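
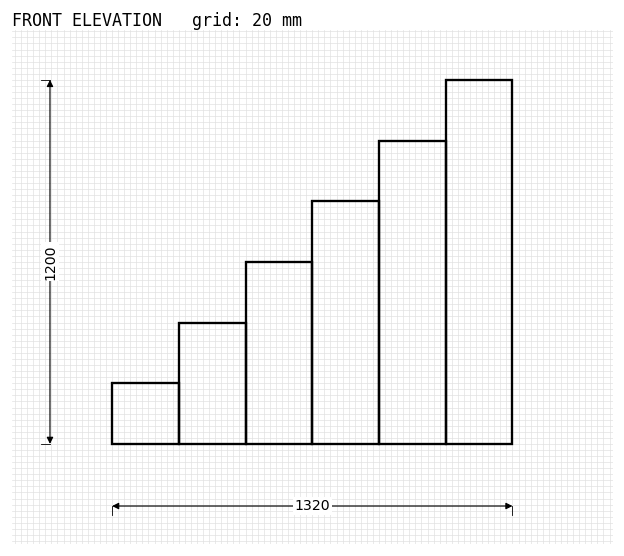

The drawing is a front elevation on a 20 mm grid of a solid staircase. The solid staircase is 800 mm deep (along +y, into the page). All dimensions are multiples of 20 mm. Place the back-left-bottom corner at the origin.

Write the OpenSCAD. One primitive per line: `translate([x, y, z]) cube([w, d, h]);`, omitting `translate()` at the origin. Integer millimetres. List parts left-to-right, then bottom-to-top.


cube([220, 800, 200]);
translate([220, 0, 0]) cube([220, 800, 400]);
translate([440, 0, 0]) cube([220, 800, 600]);
translate([660, 0, 0]) cube([220, 800, 800]);
translate([880, 0, 0]) cube([220, 800, 1000]);
translate([1100, 0, 0]) cube([220, 800, 1200]);


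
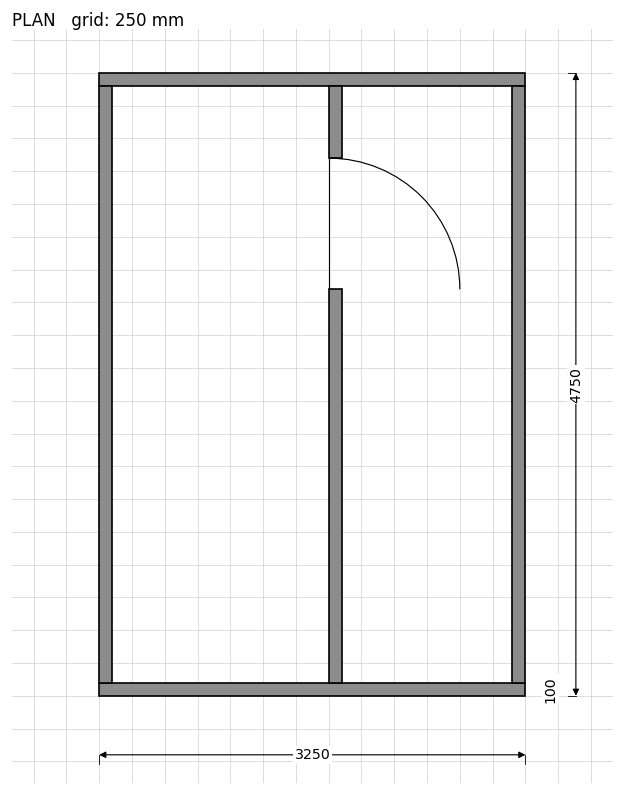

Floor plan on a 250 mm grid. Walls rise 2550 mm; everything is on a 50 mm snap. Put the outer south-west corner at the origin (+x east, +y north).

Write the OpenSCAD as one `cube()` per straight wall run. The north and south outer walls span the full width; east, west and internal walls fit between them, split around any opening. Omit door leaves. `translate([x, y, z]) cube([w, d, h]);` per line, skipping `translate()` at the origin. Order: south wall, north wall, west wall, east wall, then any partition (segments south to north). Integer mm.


cube([3250, 100, 2550]);
translate([0, 4650, 0]) cube([3250, 100, 2550]);
translate([0, 100, 0]) cube([100, 4550, 2550]);
translate([3150, 100, 0]) cube([100, 4550, 2550]);
translate([1750, 100, 0]) cube([100, 3000, 2550]);
translate([1750, 4100, 0]) cube([100, 550, 2550]);


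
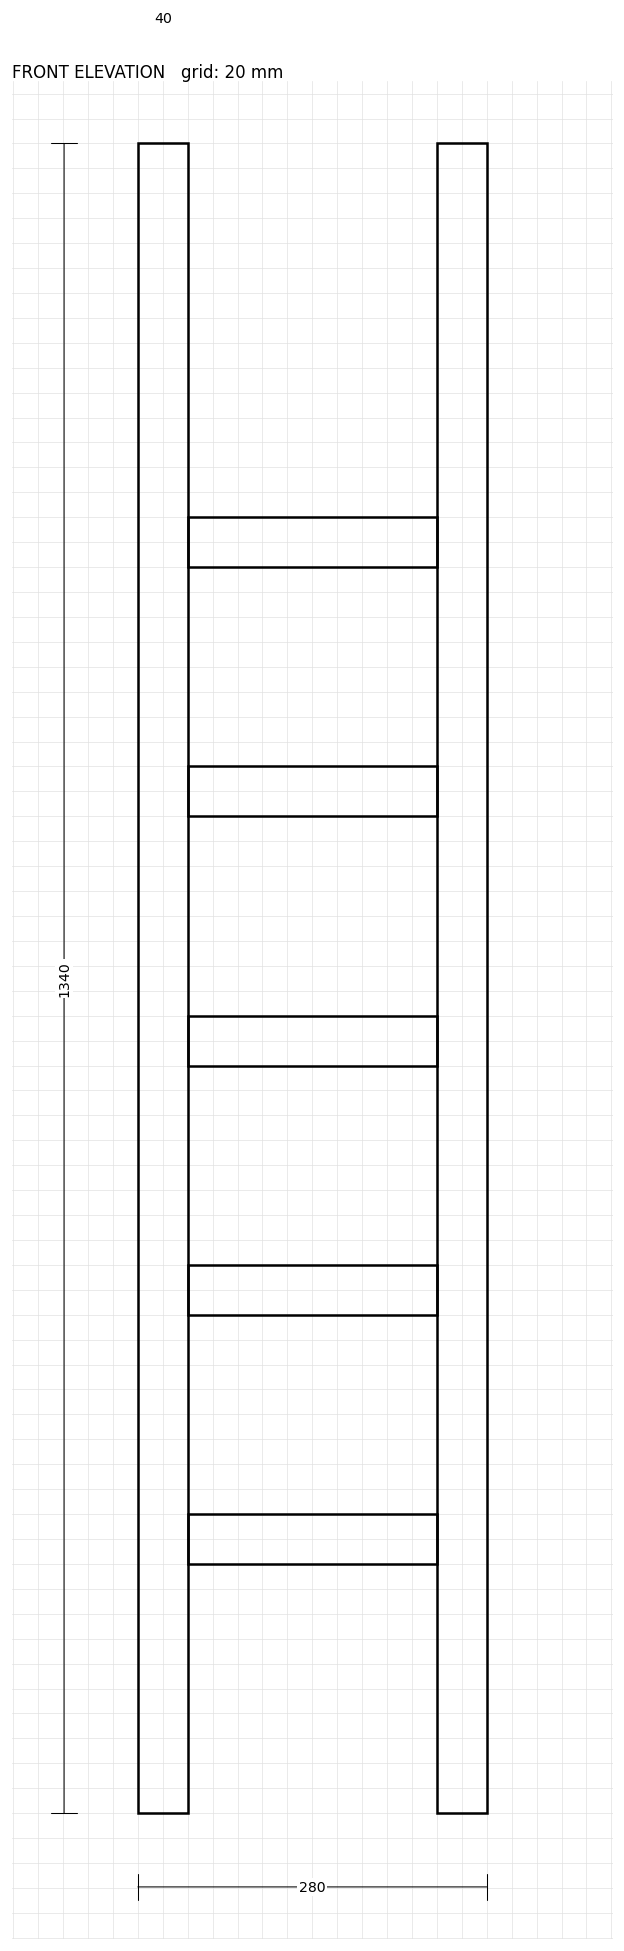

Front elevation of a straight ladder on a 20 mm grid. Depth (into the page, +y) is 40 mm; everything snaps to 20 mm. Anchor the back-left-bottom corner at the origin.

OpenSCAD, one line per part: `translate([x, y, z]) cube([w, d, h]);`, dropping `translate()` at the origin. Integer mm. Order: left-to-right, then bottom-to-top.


cube([40, 40, 1340]);
translate([40, 0, 200]) cube([200, 40, 40]);
translate([40, 0, 400]) cube([200, 40, 40]);
translate([40, 0, 600]) cube([200, 40, 40]);
translate([40, 0, 800]) cube([200, 40, 40]);
translate([40, 0, 1000]) cube([200, 40, 40]);
translate([240, 0, 0]) cube([40, 40, 1340]);


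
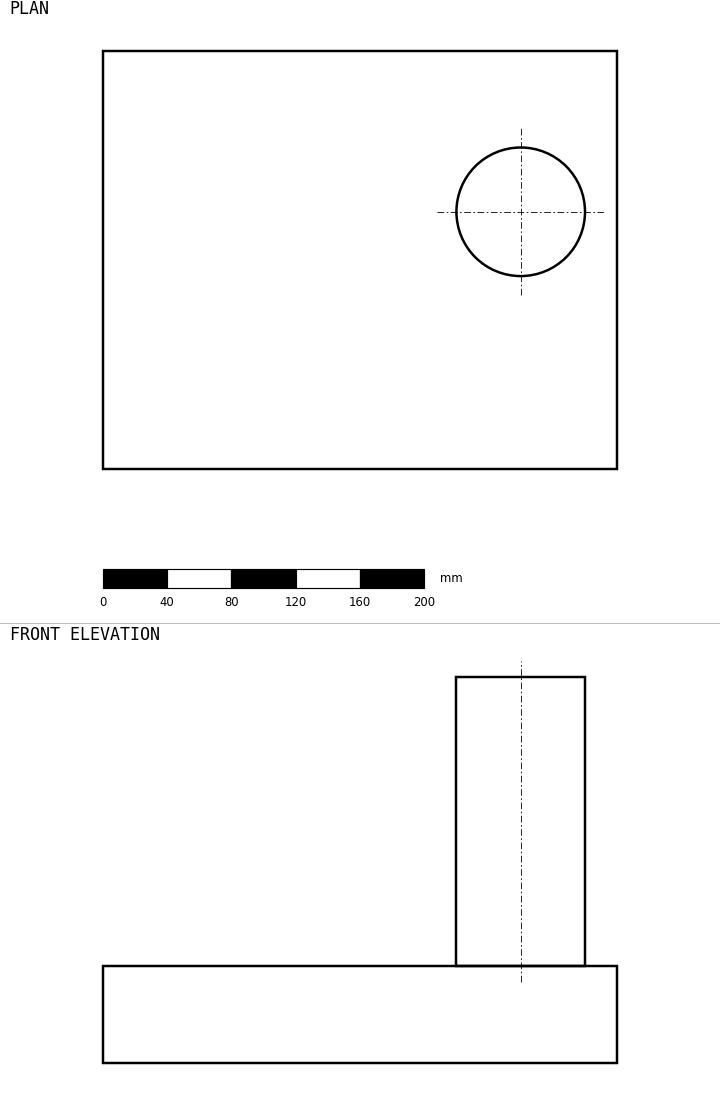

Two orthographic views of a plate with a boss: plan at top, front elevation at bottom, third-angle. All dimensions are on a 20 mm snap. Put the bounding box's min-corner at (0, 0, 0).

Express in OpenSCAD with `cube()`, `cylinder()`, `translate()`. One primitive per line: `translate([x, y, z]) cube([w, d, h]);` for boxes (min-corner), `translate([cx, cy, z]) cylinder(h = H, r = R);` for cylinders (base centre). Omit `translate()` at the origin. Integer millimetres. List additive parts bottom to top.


cube([320, 260, 60]);
translate([260, 160, 60]) cylinder(h = 180, r = 40);


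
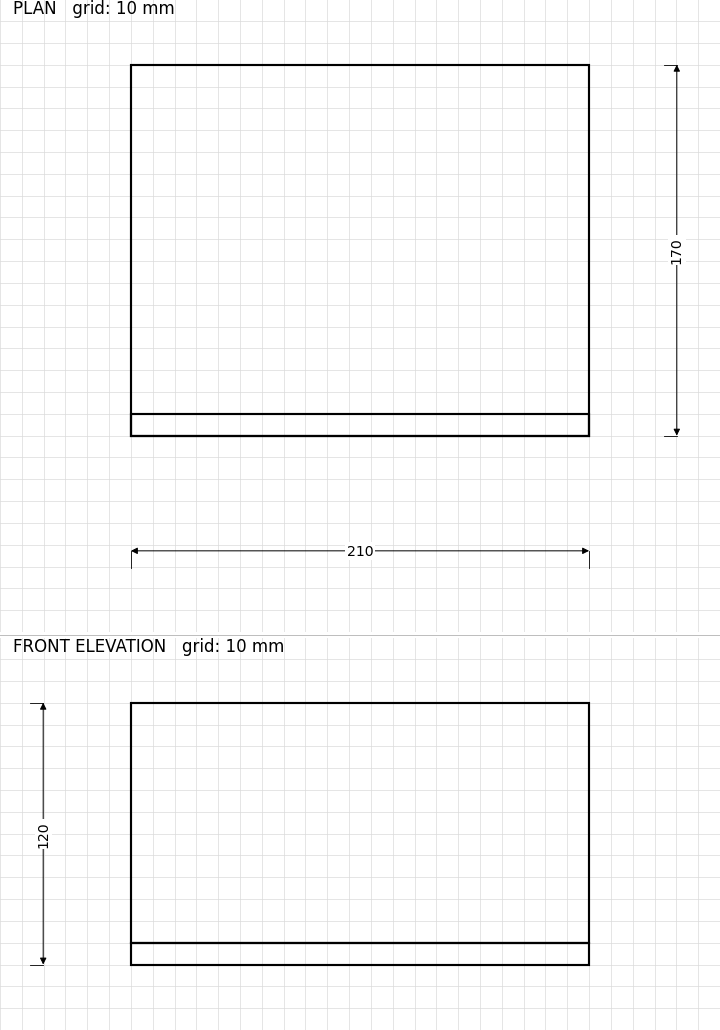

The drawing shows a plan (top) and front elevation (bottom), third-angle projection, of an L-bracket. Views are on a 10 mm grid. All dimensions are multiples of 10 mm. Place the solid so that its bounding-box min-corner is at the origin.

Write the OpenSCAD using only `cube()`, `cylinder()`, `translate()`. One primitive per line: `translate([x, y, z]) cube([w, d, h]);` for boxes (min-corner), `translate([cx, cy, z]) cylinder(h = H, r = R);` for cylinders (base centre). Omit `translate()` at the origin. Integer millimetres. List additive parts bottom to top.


cube([210, 170, 10]);
translate([0, 0, 10]) cube([210, 10, 110]);


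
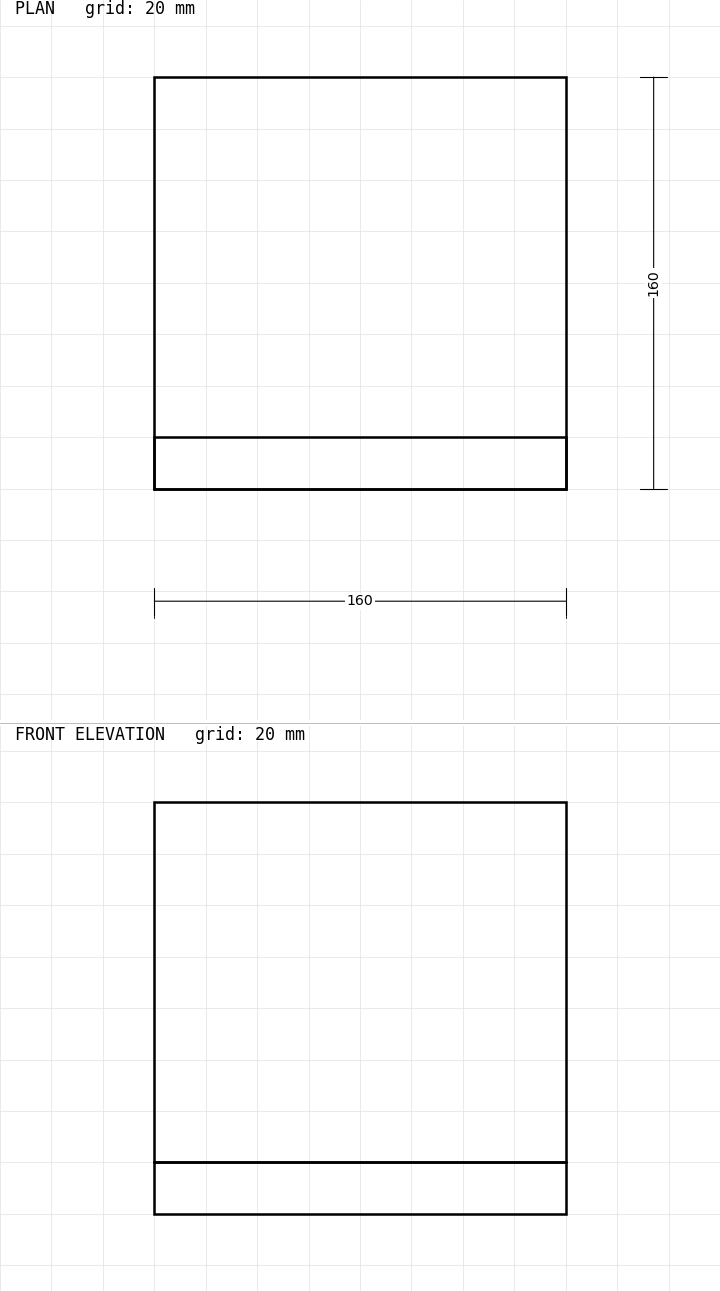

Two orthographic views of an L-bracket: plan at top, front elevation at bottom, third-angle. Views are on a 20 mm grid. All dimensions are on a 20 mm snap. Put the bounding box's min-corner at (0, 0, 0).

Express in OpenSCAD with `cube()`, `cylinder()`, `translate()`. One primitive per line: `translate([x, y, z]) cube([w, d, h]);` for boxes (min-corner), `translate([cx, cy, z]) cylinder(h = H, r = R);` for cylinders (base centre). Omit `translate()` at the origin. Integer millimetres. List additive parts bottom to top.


cube([160, 160, 20]);
translate([0, 0, 20]) cube([160, 20, 140]);


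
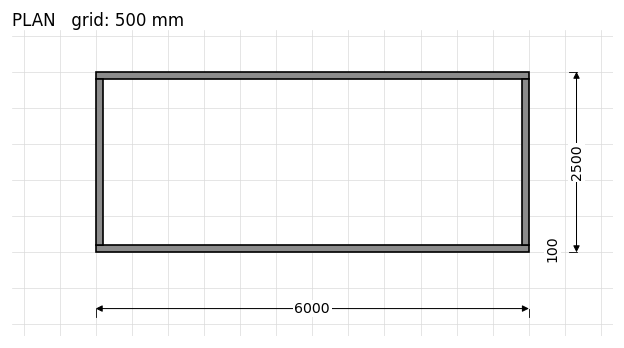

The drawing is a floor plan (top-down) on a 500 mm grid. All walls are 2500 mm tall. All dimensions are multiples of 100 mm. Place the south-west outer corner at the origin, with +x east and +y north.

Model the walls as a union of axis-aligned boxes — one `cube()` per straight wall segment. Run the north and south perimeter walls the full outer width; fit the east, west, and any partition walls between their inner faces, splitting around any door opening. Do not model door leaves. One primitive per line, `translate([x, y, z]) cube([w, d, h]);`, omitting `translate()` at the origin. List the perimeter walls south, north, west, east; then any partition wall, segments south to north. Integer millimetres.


cube([6000, 100, 2500]);
translate([0, 2400, 0]) cube([6000, 100, 2500]);
translate([0, 100, 0]) cube([100, 2300, 2500]);
translate([5900, 100, 0]) cube([100, 2300, 2500]);


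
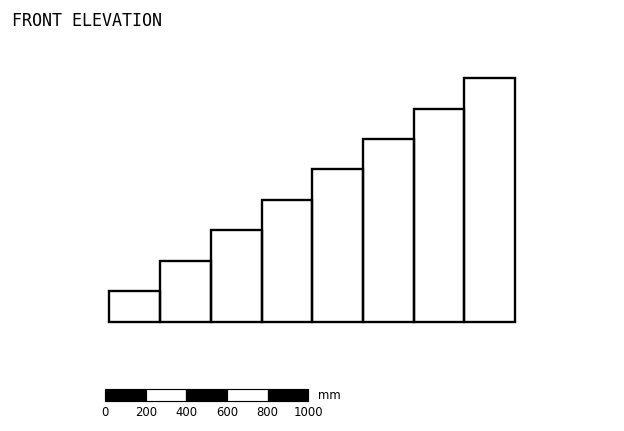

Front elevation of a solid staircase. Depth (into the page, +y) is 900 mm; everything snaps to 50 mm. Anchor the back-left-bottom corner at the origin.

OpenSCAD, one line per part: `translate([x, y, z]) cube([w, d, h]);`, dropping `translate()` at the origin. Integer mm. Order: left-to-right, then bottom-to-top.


cube([250, 900, 150]);
translate([250, 0, 0]) cube([250, 900, 300]);
translate([500, 0, 0]) cube([250, 900, 450]);
translate([750, 0, 0]) cube([250, 900, 600]);
translate([1000, 0, 0]) cube([250, 900, 750]);
translate([1250, 0, 0]) cube([250, 900, 900]);
translate([1500, 0, 0]) cube([250, 900, 1050]);
translate([1750, 0, 0]) cube([250, 900, 1200]);


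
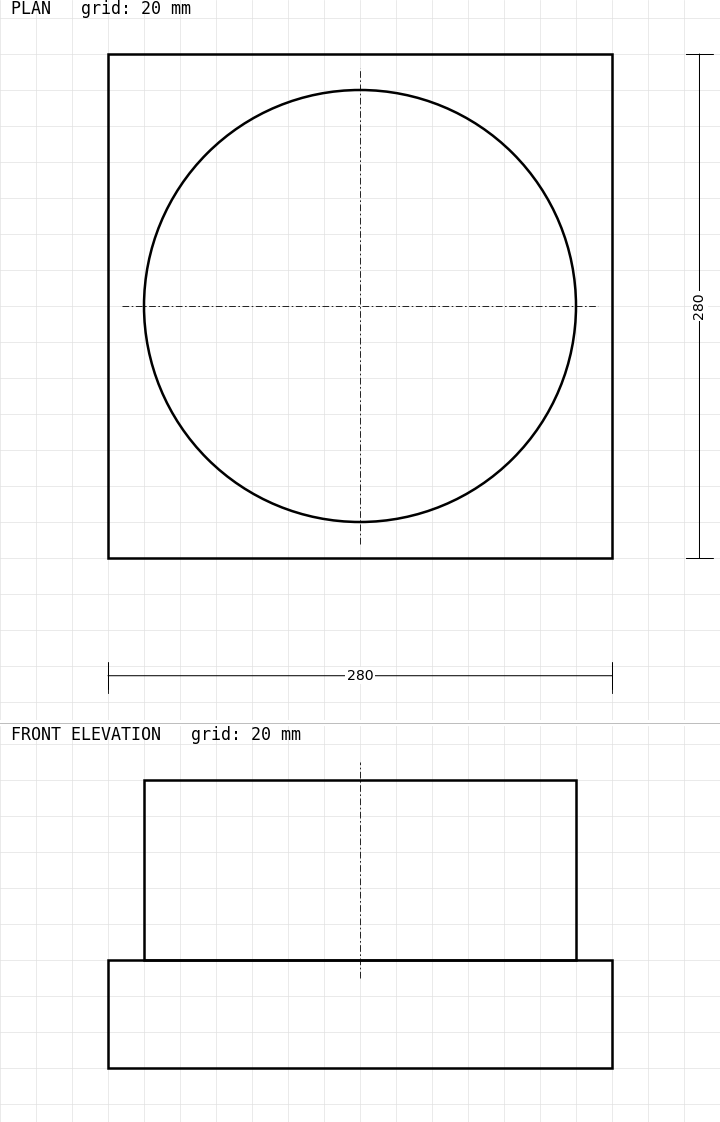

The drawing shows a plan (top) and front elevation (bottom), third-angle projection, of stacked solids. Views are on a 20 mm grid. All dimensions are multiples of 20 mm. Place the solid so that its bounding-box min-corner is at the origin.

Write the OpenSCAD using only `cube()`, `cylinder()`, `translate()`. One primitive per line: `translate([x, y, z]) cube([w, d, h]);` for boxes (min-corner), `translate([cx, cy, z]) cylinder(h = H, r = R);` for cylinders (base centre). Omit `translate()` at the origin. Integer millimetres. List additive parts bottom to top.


cube([280, 280, 60]);
translate([140, 140, 60]) cylinder(h = 100, r = 120);


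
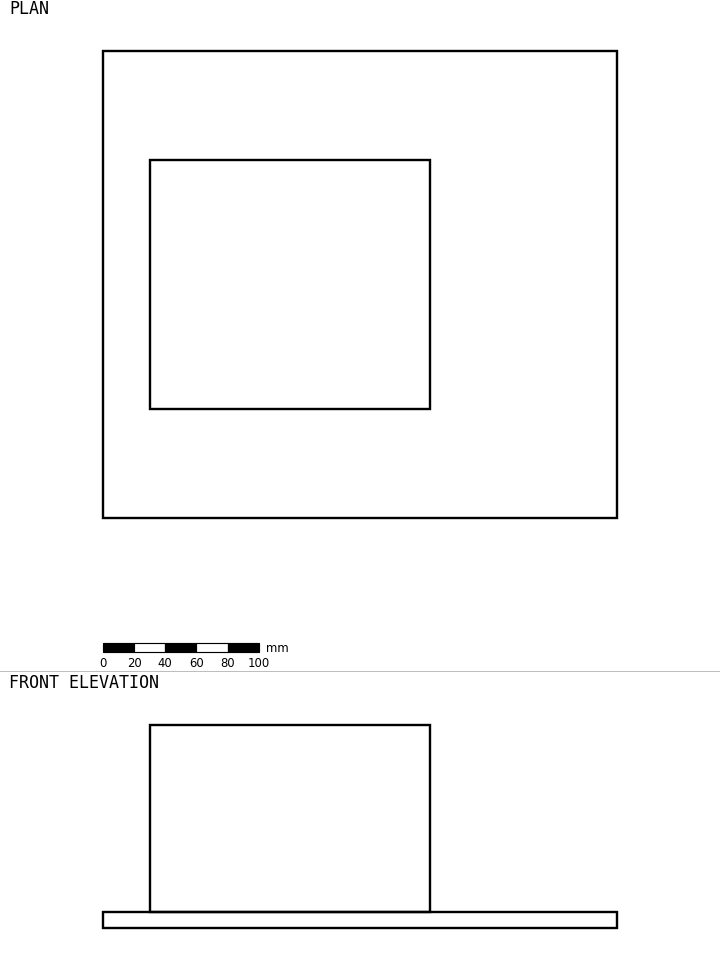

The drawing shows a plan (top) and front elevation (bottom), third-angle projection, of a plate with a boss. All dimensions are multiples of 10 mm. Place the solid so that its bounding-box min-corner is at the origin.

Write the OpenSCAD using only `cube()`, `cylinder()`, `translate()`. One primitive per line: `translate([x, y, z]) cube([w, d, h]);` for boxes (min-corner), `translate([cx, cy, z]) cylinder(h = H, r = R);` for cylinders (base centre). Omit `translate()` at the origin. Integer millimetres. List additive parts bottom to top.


cube([330, 300, 10]);
translate([30, 70, 10]) cube([180, 160, 120]);


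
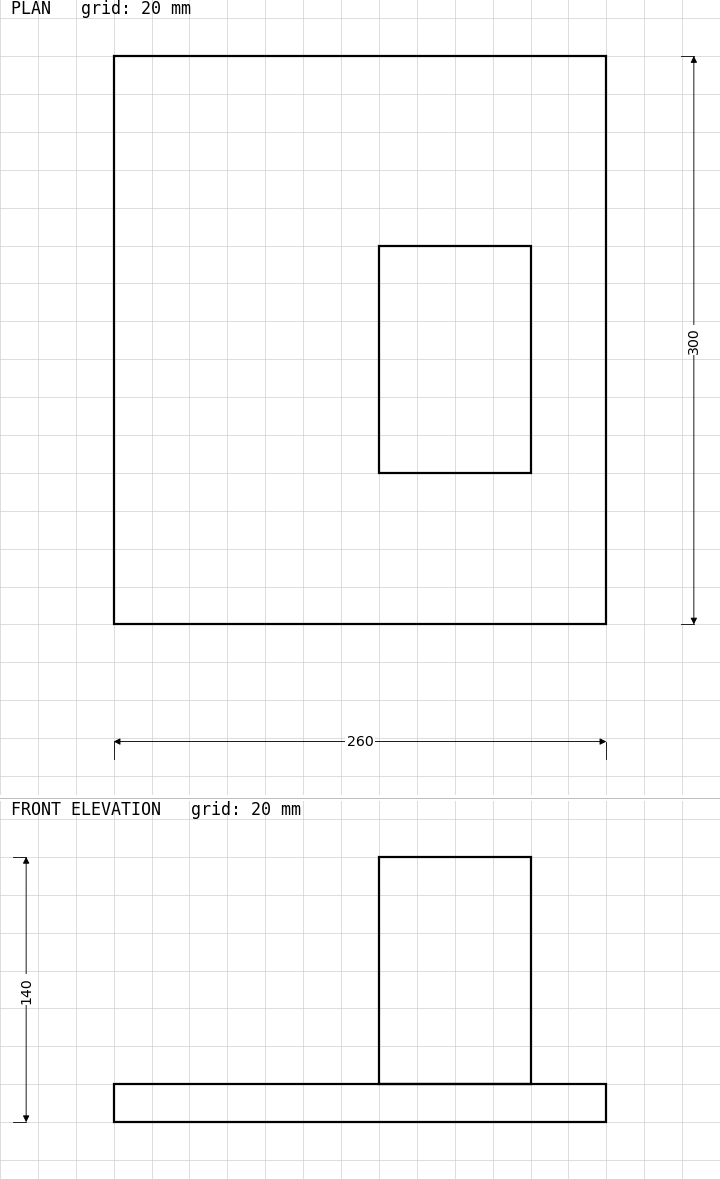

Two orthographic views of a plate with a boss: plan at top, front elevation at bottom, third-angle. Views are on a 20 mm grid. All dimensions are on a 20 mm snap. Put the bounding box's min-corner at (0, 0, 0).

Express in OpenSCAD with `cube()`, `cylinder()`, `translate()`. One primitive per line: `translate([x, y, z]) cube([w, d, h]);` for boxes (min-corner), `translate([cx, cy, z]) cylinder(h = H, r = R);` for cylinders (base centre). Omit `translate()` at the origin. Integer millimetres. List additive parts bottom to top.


cube([260, 300, 20]);
translate([140, 80, 20]) cube([80, 120, 120]);


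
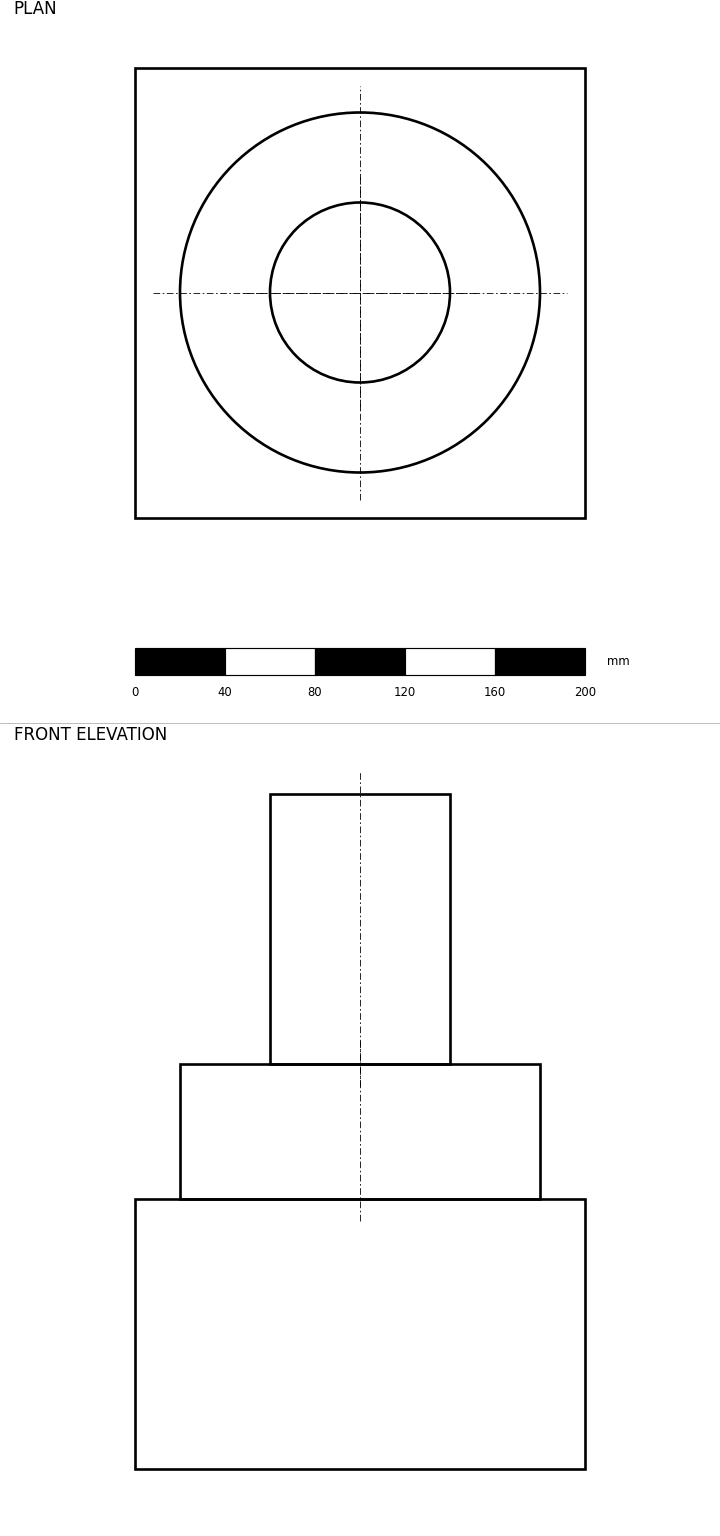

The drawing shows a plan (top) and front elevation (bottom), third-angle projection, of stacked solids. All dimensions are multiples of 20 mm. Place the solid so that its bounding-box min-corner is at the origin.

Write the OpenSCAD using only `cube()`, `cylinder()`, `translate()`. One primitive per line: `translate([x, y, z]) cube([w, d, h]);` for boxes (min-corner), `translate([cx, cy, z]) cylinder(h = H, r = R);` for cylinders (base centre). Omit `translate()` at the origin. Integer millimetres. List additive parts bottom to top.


cube([200, 200, 120]);
translate([100, 100, 120]) cylinder(h = 60, r = 80);
translate([100, 100, 180]) cylinder(h = 120, r = 40);


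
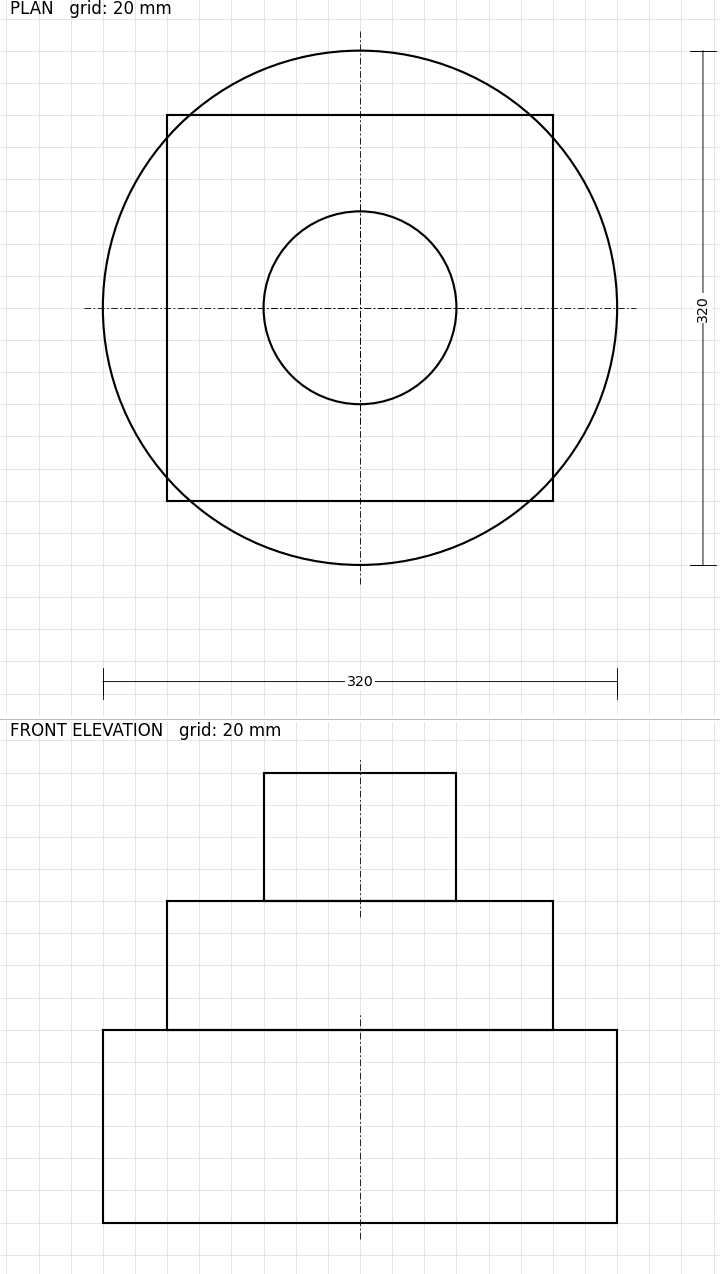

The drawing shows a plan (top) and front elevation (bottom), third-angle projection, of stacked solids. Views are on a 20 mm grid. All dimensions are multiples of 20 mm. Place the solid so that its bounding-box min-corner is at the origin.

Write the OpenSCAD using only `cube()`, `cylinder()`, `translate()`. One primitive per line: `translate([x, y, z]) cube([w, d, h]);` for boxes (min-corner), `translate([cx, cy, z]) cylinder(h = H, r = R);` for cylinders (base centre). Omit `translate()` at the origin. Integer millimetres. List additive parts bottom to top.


translate([160, 160, 0]) cylinder(h = 120, r = 160);
translate([40, 40, 120]) cube([240, 240, 80]);
translate([160, 160, 200]) cylinder(h = 80, r = 60);


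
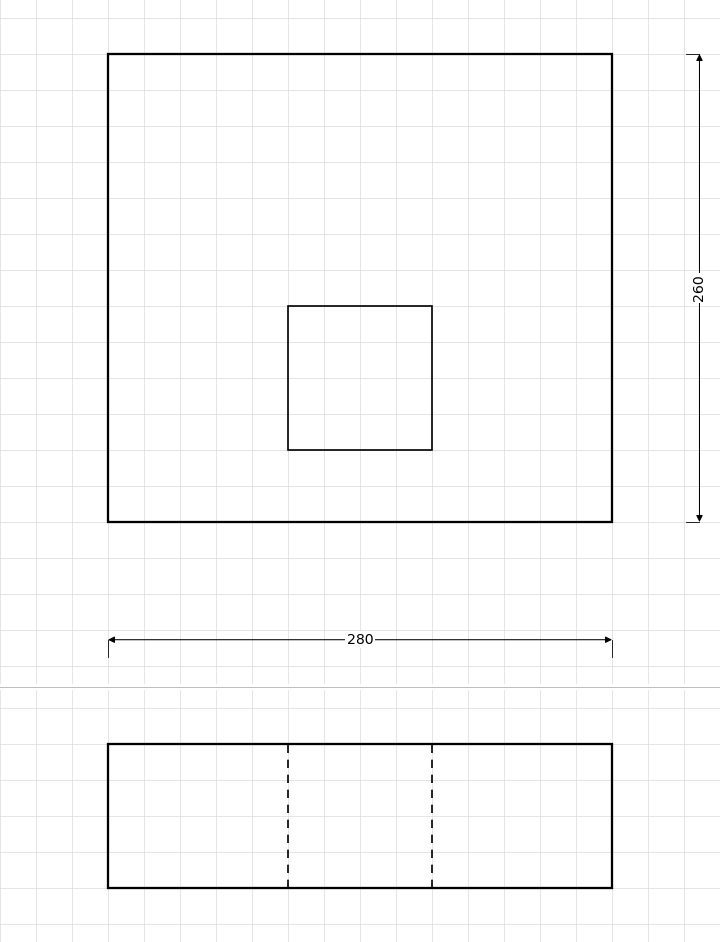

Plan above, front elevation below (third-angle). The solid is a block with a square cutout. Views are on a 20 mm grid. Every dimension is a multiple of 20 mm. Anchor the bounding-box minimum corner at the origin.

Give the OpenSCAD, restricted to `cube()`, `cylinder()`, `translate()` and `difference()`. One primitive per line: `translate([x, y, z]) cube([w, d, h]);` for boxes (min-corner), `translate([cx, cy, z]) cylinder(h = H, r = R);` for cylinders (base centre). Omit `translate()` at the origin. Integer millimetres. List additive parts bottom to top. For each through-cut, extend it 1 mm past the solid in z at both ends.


difference() {
  cube([280, 260, 80]);
  translate([100, 40, -1]) cube([80, 80, 82]);
}


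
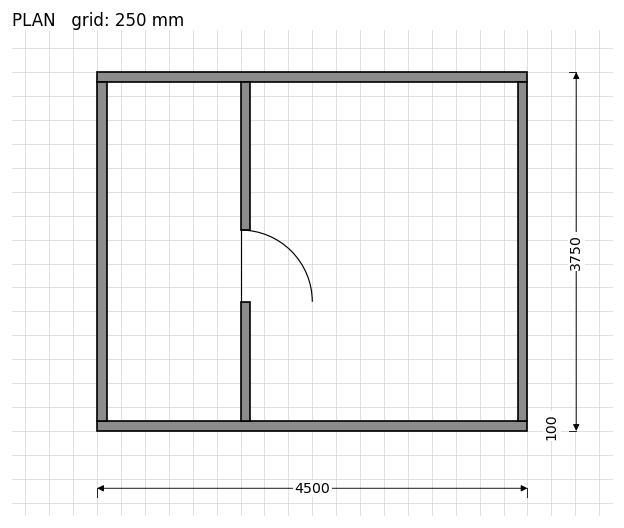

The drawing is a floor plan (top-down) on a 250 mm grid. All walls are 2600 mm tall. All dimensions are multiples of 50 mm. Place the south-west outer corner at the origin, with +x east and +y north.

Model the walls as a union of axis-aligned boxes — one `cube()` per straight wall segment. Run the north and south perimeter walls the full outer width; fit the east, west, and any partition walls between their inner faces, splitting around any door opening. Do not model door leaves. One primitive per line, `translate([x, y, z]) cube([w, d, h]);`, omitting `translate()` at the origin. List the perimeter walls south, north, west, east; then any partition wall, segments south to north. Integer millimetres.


cube([4500, 100, 2600]);
translate([0, 3650, 0]) cube([4500, 100, 2600]);
translate([0, 100, 0]) cube([100, 3550, 2600]);
translate([4400, 100, 0]) cube([100, 3550, 2600]);
translate([1500, 100, 0]) cube([100, 1250, 2600]);
translate([1500, 2100, 0]) cube([100, 1550, 2600]);


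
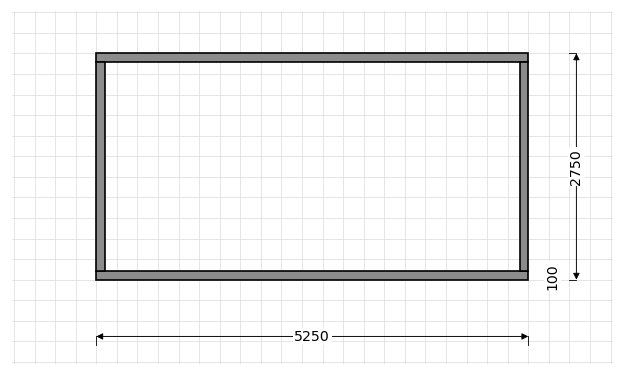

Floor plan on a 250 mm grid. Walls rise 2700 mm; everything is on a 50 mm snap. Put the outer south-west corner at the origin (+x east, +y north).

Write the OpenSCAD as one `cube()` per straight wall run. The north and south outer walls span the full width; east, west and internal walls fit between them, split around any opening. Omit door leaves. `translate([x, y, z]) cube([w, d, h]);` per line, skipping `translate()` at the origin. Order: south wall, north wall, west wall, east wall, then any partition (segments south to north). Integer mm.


cube([5250, 100, 2700]);
translate([0, 2650, 0]) cube([5250, 100, 2700]);
translate([0, 100, 0]) cube([100, 2550, 2700]);
translate([5150, 100, 0]) cube([100, 2550, 2700]);


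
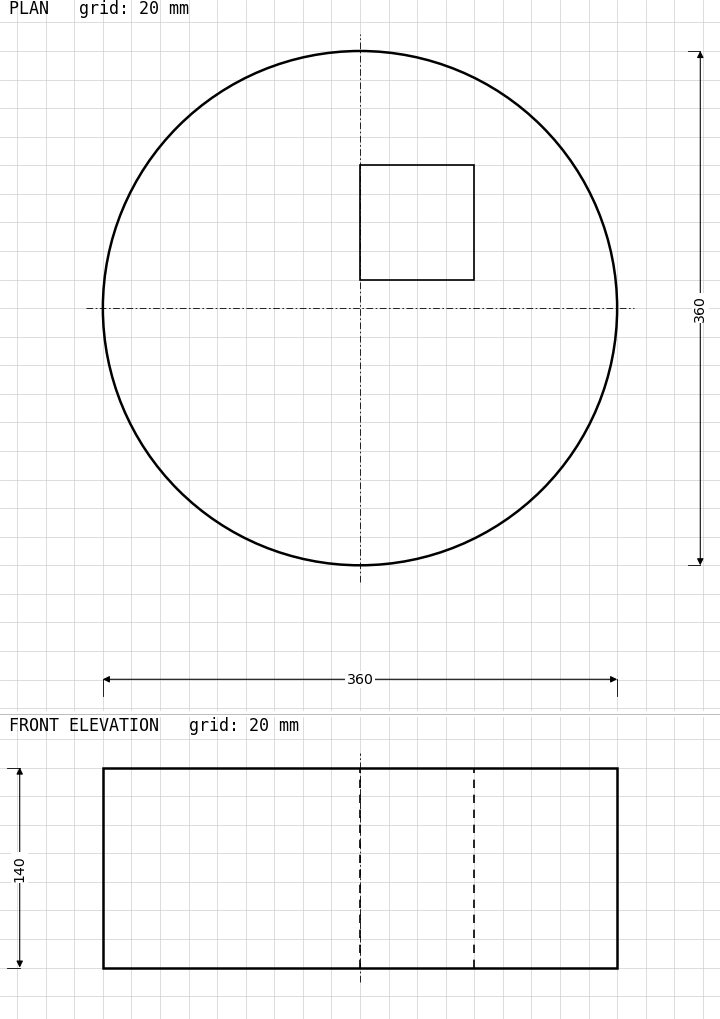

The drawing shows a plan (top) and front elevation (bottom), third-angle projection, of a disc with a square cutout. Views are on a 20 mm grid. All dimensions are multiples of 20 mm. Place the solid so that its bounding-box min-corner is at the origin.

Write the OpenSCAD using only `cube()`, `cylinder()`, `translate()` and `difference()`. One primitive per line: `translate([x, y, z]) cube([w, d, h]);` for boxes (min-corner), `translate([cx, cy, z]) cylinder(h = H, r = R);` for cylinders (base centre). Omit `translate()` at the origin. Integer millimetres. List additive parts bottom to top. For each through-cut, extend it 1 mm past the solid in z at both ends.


difference() {
  translate([180, 180, 0]) cylinder(h = 140, r = 180);
  translate([180, 200, -1]) cube([80, 80, 142]);
}


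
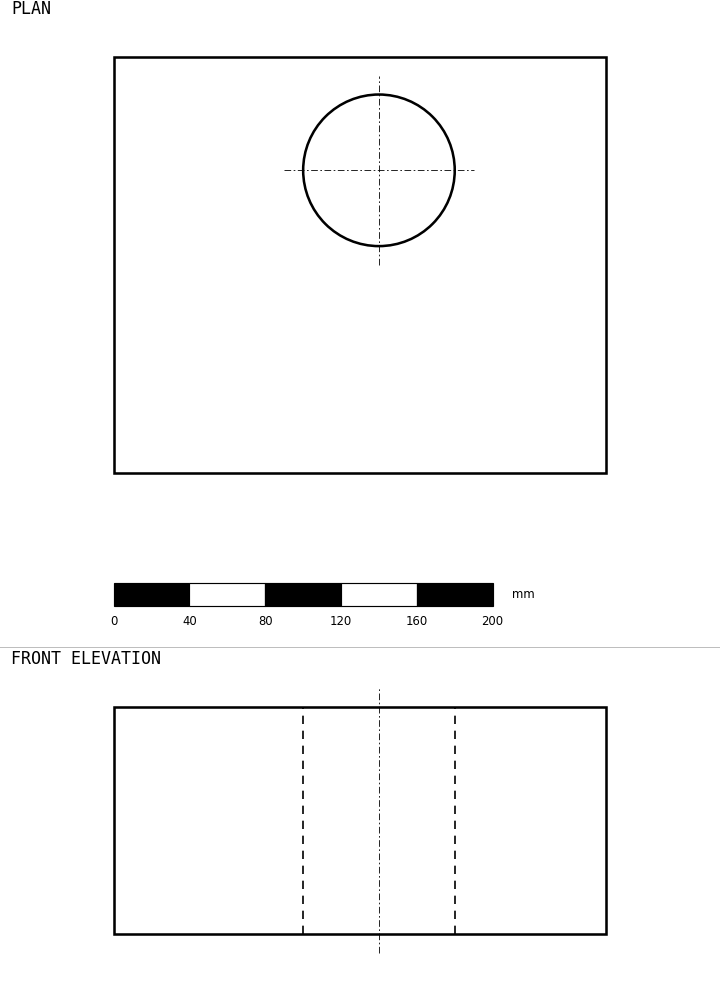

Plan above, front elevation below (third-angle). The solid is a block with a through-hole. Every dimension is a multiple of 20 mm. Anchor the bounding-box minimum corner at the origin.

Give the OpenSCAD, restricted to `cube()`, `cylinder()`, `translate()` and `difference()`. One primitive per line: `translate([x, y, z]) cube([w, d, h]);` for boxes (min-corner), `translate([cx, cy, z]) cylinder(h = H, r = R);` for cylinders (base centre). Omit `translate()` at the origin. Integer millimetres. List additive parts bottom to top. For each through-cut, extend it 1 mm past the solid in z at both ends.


difference() {
  cube([260, 220, 120]);
  translate([140, 160, -1]) cylinder(h = 122, r = 40);
}


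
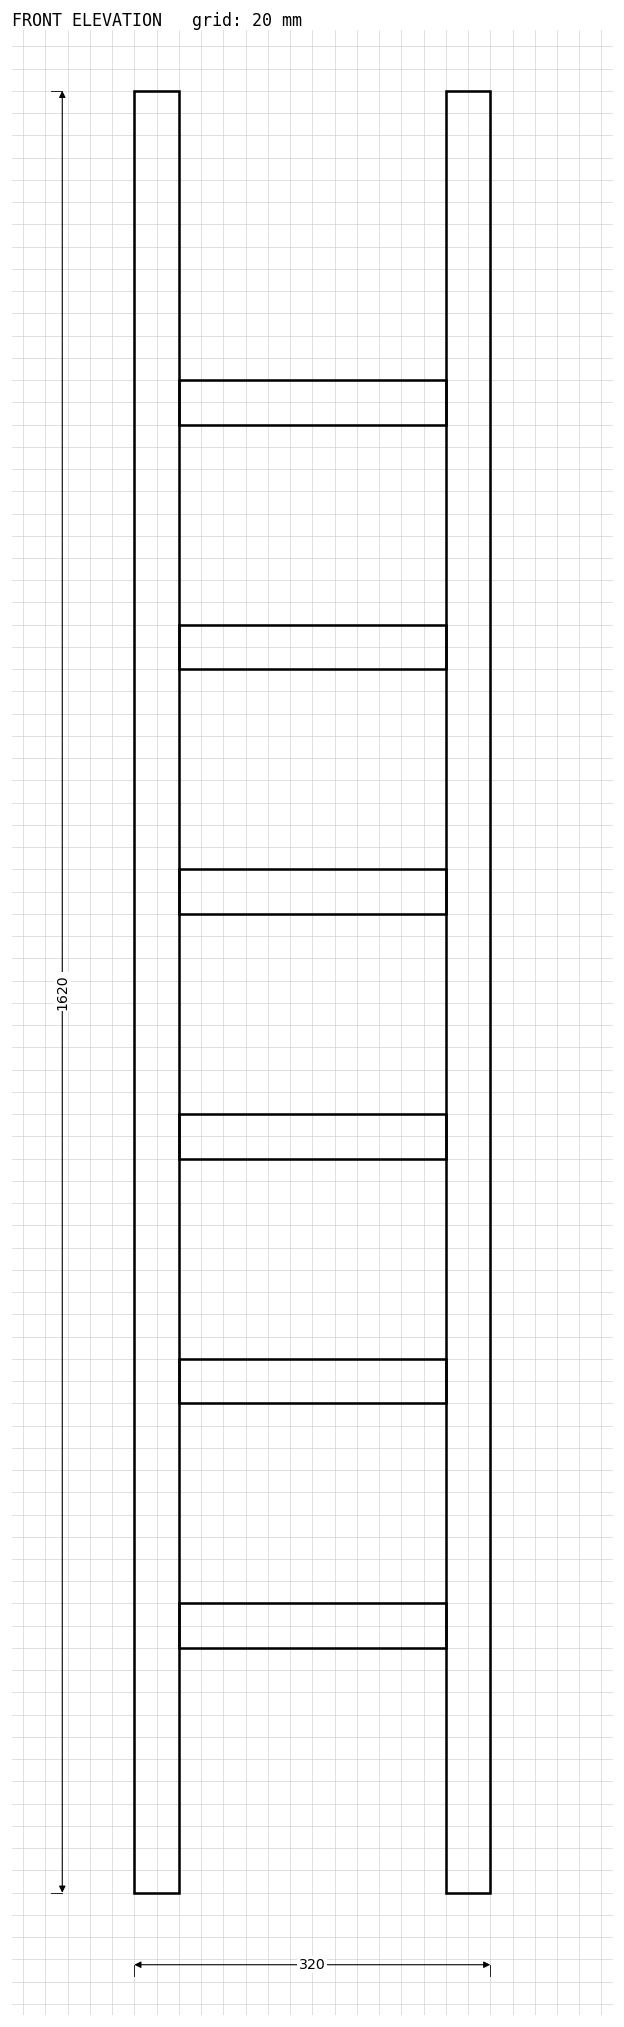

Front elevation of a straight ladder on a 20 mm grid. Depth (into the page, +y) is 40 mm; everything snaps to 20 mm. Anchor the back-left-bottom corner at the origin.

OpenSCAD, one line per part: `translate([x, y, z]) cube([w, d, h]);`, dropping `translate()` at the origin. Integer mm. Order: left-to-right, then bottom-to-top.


cube([40, 40, 1620]);
translate([40, 0, 220]) cube([240, 40, 40]);
translate([40, 0, 440]) cube([240, 40, 40]);
translate([40, 0, 660]) cube([240, 40, 40]);
translate([40, 0, 880]) cube([240, 40, 40]);
translate([40, 0, 1100]) cube([240, 40, 40]);
translate([40, 0, 1320]) cube([240, 40, 40]);
translate([280, 0, 0]) cube([40, 40, 1620]);


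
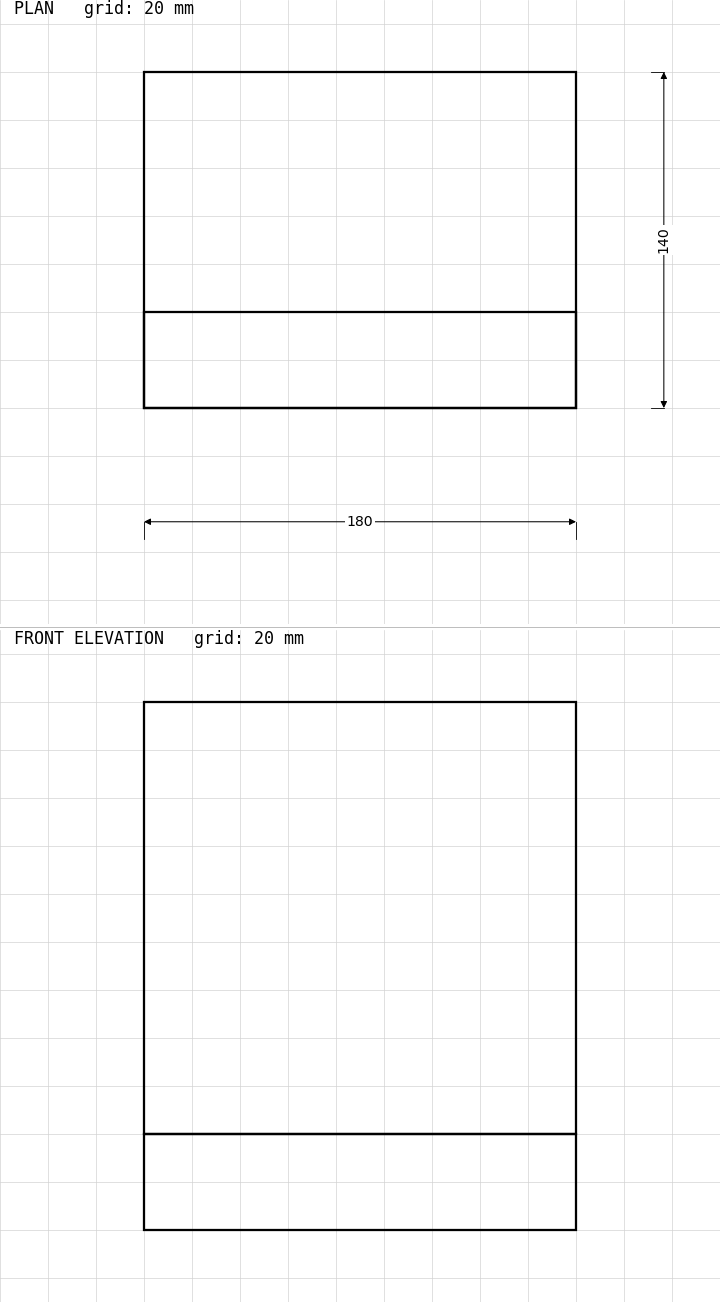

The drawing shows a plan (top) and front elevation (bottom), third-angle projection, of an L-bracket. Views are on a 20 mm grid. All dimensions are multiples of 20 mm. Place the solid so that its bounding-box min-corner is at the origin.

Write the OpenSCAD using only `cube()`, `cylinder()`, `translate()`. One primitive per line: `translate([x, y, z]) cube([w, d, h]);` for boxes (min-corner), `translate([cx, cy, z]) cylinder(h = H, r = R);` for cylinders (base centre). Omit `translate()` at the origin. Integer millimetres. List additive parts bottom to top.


cube([180, 140, 40]);
translate([0, 0, 40]) cube([180, 40, 180]);


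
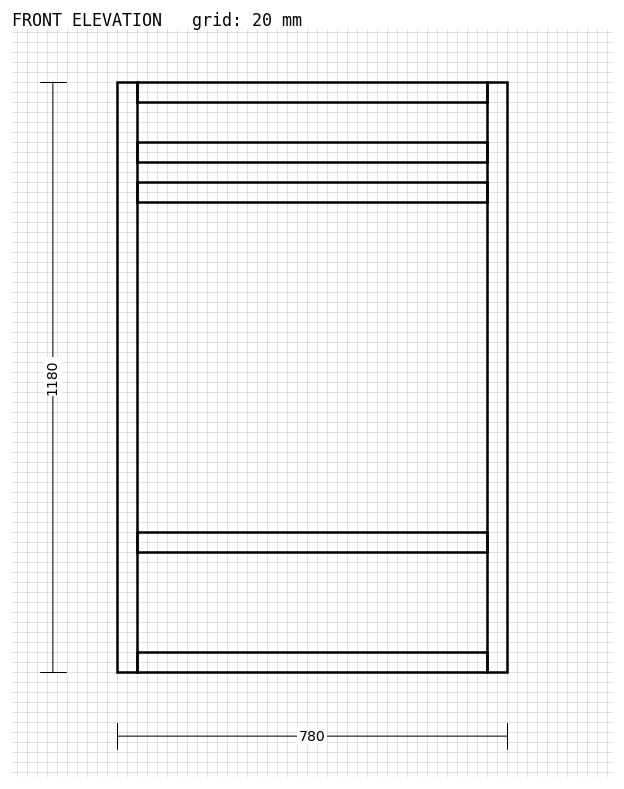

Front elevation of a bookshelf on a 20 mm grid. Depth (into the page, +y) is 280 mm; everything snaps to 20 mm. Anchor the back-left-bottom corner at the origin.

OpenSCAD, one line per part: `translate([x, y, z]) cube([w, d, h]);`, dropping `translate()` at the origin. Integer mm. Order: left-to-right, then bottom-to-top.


cube([40, 280, 1180]);
translate([40, 0, 0]) cube([700, 280, 40]);
translate([40, 0, 240]) cube([700, 280, 40]);
translate([40, 0, 940]) cube([700, 280, 40]);
translate([40, 0, 1020]) cube([700, 280, 40]);
translate([40, 0, 1140]) cube([700, 280, 40]);
translate([740, 0, 0]) cube([40, 280, 1180]);


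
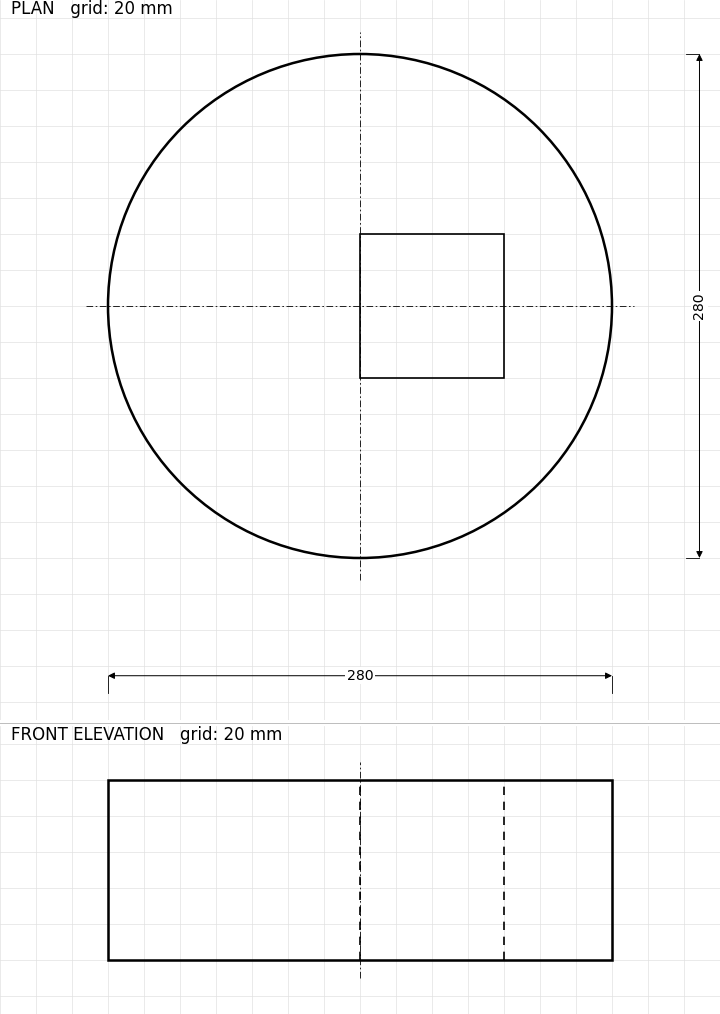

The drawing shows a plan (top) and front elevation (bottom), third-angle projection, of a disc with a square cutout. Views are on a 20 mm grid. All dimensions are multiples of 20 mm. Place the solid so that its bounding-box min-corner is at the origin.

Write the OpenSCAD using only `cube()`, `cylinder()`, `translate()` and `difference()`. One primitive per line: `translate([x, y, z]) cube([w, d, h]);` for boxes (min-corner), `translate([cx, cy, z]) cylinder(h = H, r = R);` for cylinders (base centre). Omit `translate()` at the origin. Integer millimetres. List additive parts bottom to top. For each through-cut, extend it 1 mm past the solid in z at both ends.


difference() {
  translate([140, 140, 0]) cylinder(h = 100, r = 140);
  translate([140, 100, -1]) cube([80, 80, 102]);
}


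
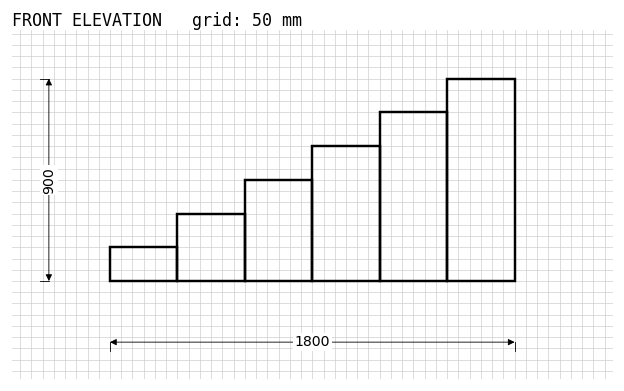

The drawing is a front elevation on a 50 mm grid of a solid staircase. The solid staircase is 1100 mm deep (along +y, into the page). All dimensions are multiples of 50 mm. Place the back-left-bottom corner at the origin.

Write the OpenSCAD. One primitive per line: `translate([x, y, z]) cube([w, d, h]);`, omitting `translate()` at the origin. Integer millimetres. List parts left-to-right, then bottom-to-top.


cube([300, 1100, 150]);
translate([300, 0, 0]) cube([300, 1100, 300]);
translate([600, 0, 0]) cube([300, 1100, 450]);
translate([900, 0, 0]) cube([300, 1100, 600]);
translate([1200, 0, 0]) cube([300, 1100, 750]);
translate([1500, 0, 0]) cube([300, 1100, 900]);


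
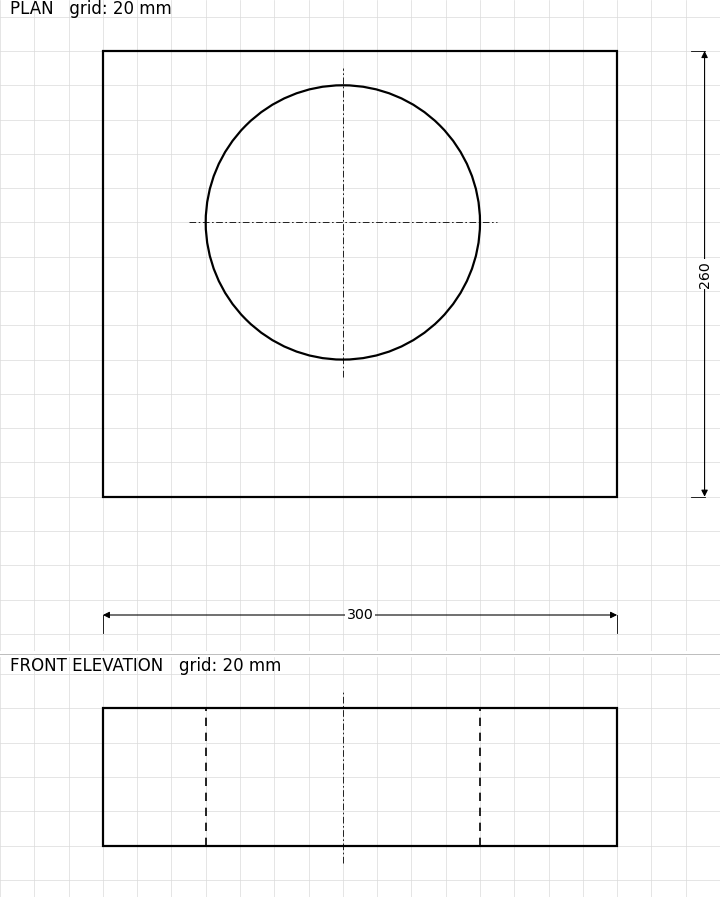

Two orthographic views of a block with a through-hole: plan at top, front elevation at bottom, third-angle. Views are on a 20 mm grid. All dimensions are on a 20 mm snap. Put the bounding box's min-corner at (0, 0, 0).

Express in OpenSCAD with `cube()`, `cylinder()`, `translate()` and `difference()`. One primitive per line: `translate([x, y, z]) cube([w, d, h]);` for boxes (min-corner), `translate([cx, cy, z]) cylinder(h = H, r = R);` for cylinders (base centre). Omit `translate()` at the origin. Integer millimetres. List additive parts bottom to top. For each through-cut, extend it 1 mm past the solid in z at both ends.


difference() {
  cube([300, 260, 80]);
  translate([140, 160, -1]) cylinder(h = 82, r = 80);
}


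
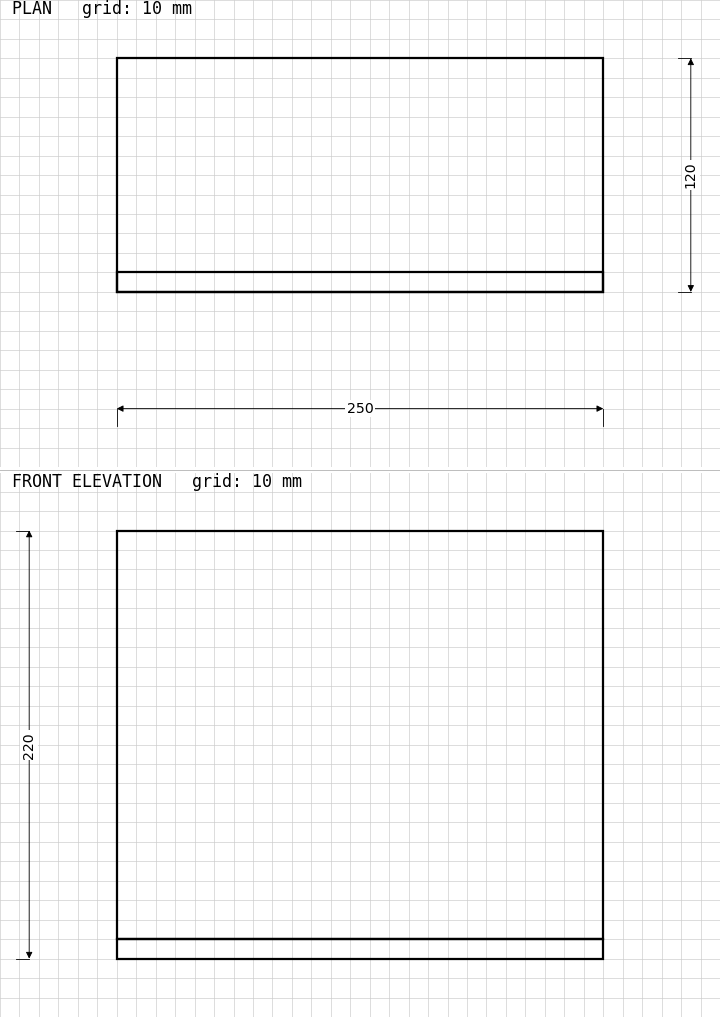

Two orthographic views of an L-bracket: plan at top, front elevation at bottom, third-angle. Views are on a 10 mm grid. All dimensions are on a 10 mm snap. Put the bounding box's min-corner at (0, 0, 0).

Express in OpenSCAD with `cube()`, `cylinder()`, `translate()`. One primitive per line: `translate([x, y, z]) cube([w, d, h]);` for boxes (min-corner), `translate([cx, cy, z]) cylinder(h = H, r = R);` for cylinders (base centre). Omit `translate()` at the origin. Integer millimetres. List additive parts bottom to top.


cube([250, 120, 10]);
translate([0, 0, 10]) cube([250, 10, 210]);


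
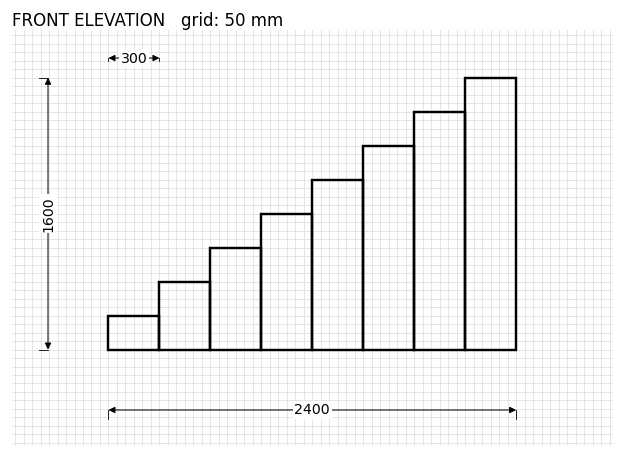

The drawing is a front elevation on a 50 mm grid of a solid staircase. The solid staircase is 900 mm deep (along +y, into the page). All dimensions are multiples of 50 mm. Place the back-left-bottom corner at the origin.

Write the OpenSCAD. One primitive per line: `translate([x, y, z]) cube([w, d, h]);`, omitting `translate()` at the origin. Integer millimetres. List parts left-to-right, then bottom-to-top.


cube([300, 900, 200]);
translate([300, 0, 0]) cube([300, 900, 400]);
translate([600, 0, 0]) cube([300, 900, 600]);
translate([900, 0, 0]) cube([300, 900, 800]);
translate([1200, 0, 0]) cube([300, 900, 1000]);
translate([1500, 0, 0]) cube([300, 900, 1200]);
translate([1800, 0, 0]) cube([300, 900, 1400]);
translate([2100, 0, 0]) cube([300, 900, 1600]);


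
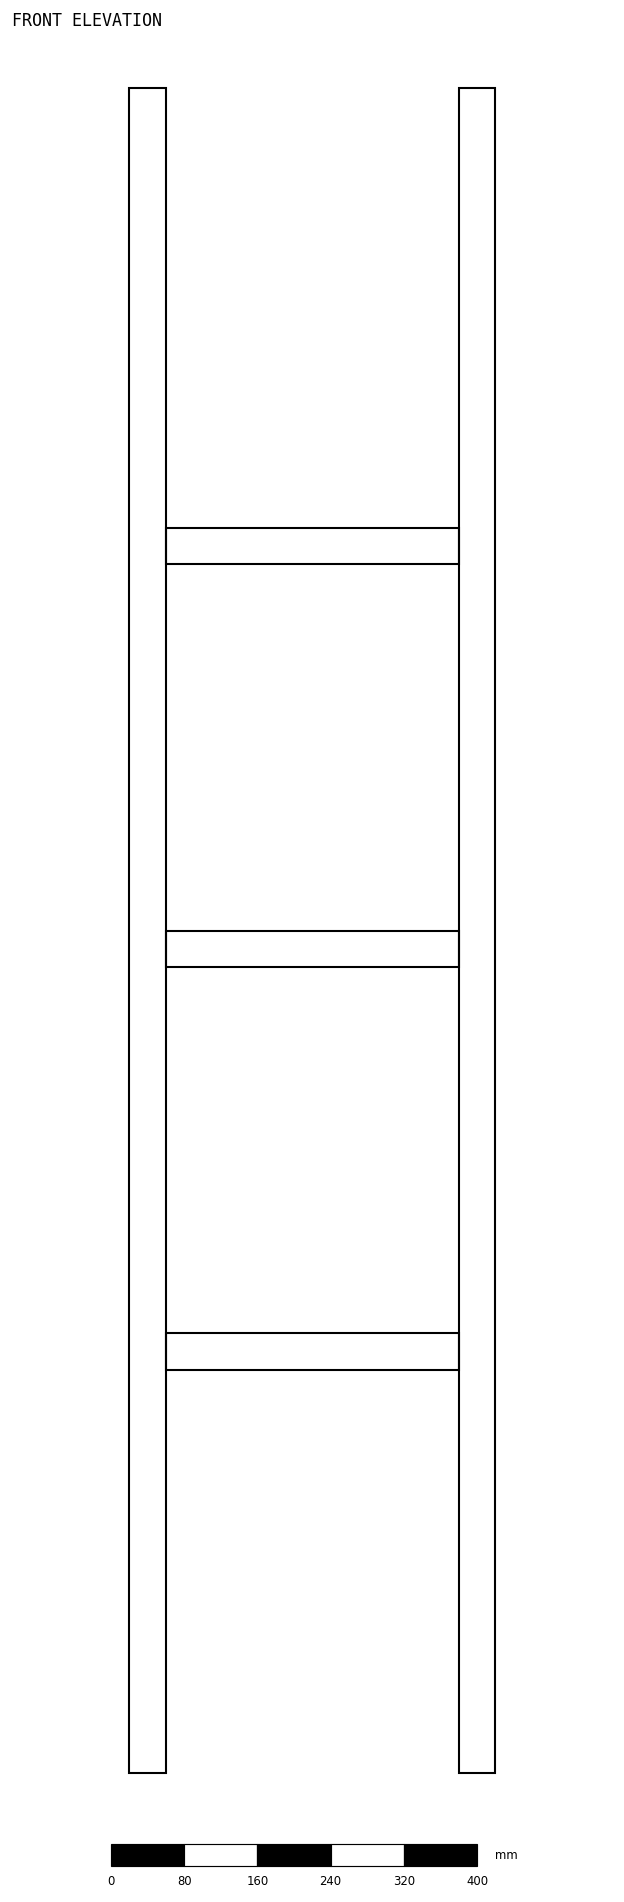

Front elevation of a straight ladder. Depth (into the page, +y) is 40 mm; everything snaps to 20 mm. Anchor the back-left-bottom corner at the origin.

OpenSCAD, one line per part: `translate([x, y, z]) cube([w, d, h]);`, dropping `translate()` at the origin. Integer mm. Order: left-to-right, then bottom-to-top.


cube([40, 40, 1840]);
translate([40, 0, 440]) cube([320, 40, 40]);
translate([40, 0, 880]) cube([320, 40, 40]);
translate([40, 0, 1320]) cube([320, 40, 40]);
translate([360, 0, 0]) cube([40, 40, 1840]);


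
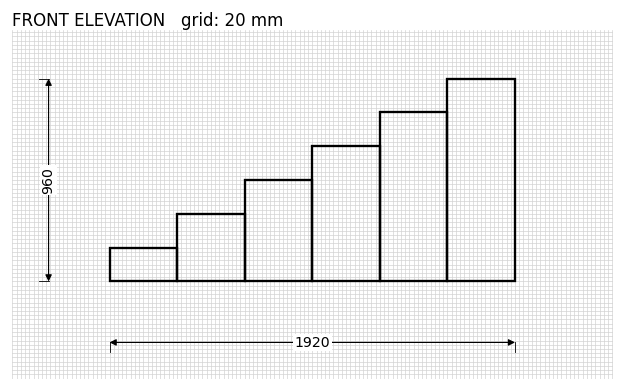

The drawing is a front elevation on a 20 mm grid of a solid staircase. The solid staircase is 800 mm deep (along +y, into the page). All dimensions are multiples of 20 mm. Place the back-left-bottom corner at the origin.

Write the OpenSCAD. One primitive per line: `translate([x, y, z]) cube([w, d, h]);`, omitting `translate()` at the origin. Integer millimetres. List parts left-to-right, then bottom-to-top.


cube([320, 800, 160]);
translate([320, 0, 0]) cube([320, 800, 320]);
translate([640, 0, 0]) cube([320, 800, 480]);
translate([960, 0, 0]) cube([320, 800, 640]);
translate([1280, 0, 0]) cube([320, 800, 800]);
translate([1600, 0, 0]) cube([320, 800, 960]);


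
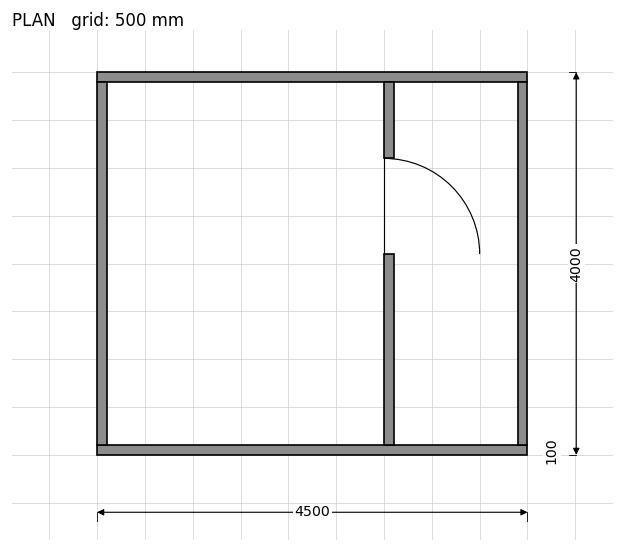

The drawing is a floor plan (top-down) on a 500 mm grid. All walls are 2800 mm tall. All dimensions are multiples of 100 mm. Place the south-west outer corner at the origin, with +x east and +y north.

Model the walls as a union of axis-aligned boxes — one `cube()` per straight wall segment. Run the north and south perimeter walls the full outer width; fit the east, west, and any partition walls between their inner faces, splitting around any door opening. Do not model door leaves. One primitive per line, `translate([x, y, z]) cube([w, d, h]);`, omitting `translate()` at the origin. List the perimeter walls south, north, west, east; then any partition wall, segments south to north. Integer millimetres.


cube([4500, 100, 2800]);
translate([0, 3900, 0]) cube([4500, 100, 2800]);
translate([0, 100, 0]) cube([100, 3800, 2800]);
translate([4400, 100, 0]) cube([100, 3800, 2800]);
translate([3000, 100, 0]) cube([100, 2000, 2800]);
translate([3000, 3100, 0]) cube([100, 800, 2800]);


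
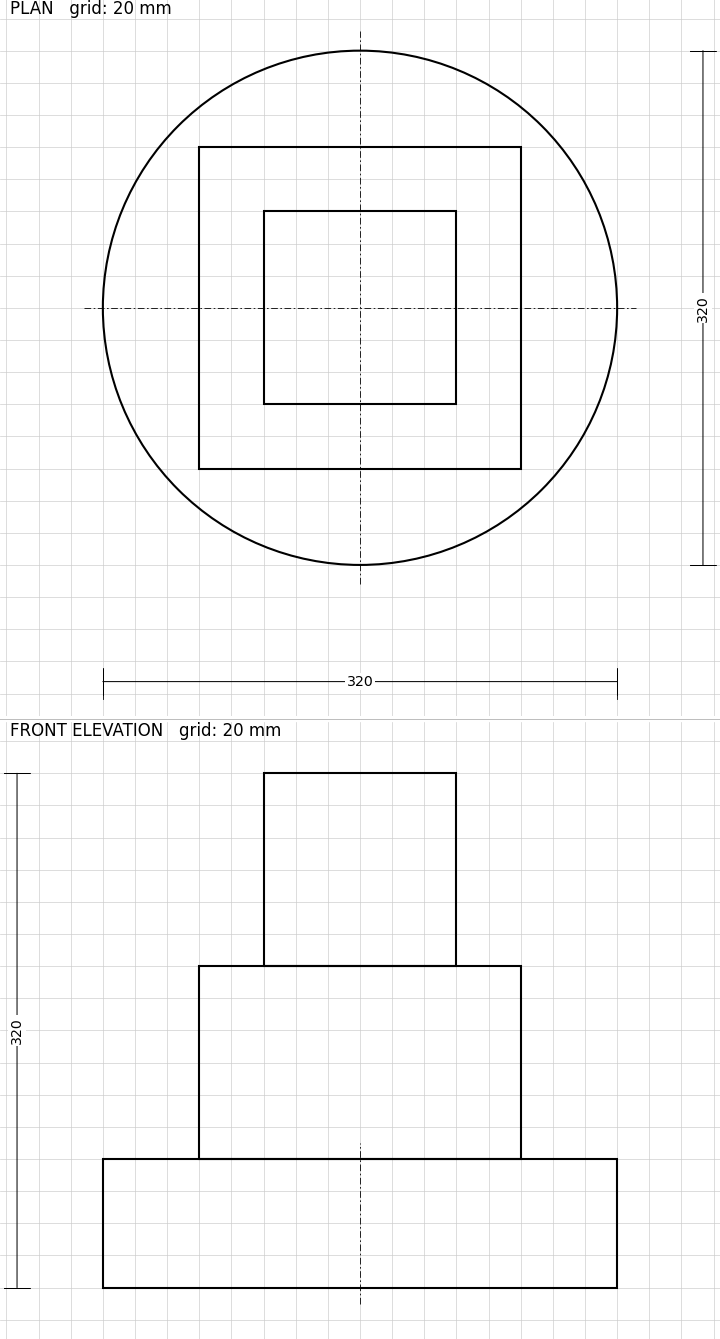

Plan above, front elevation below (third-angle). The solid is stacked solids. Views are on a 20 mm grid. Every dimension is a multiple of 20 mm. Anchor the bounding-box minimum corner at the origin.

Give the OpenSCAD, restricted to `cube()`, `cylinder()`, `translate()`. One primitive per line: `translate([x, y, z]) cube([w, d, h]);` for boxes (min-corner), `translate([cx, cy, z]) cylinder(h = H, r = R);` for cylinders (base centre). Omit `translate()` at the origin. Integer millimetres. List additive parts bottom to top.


translate([160, 160, 0]) cylinder(h = 80, r = 160);
translate([60, 60, 80]) cube([200, 200, 120]);
translate([100, 100, 200]) cube([120, 120, 120]);


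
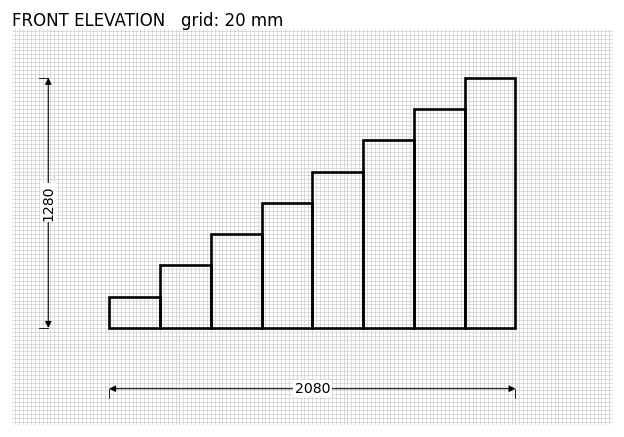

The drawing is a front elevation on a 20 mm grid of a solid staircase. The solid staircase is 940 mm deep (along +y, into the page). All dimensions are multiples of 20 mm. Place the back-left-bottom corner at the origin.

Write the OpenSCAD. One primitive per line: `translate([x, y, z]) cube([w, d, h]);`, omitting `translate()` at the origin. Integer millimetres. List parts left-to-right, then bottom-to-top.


cube([260, 940, 160]);
translate([260, 0, 0]) cube([260, 940, 320]);
translate([520, 0, 0]) cube([260, 940, 480]);
translate([780, 0, 0]) cube([260, 940, 640]);
translate([1040, 0, 0]) cube([260, 940, 800]);
translate([1300, 0, 0]) cube([260, 940, 960]);
translate([1560, 0, 0]) cube([260, 940, 1120]);
translate([1820, 0, 0]) cube([260, 940, 1280]);


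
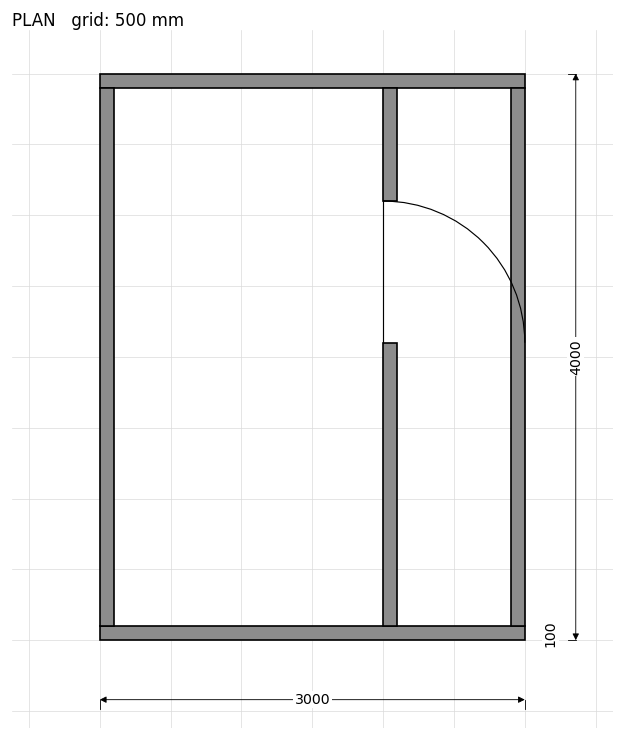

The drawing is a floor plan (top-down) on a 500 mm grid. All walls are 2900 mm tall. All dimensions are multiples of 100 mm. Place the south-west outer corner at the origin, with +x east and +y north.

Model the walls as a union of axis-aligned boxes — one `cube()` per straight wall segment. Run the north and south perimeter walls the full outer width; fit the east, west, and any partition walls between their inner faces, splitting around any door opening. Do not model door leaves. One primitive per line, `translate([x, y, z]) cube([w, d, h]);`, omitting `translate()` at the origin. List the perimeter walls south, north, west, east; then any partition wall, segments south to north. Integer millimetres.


cube([3000, 100, 2900]);
translate([0, 3900, 0]) cube([3000, 100, 2900]);
translate([0, 100, 0]) cube([100, 3800, 2900]);
translate([2900, 100, 0]) cube([100, 3800, 2900]);
translate([2000, 100, 0]) cube([100, 2000, 2900]);
translate([2000, 3100, 0]) cube([100, 800, 2900]);


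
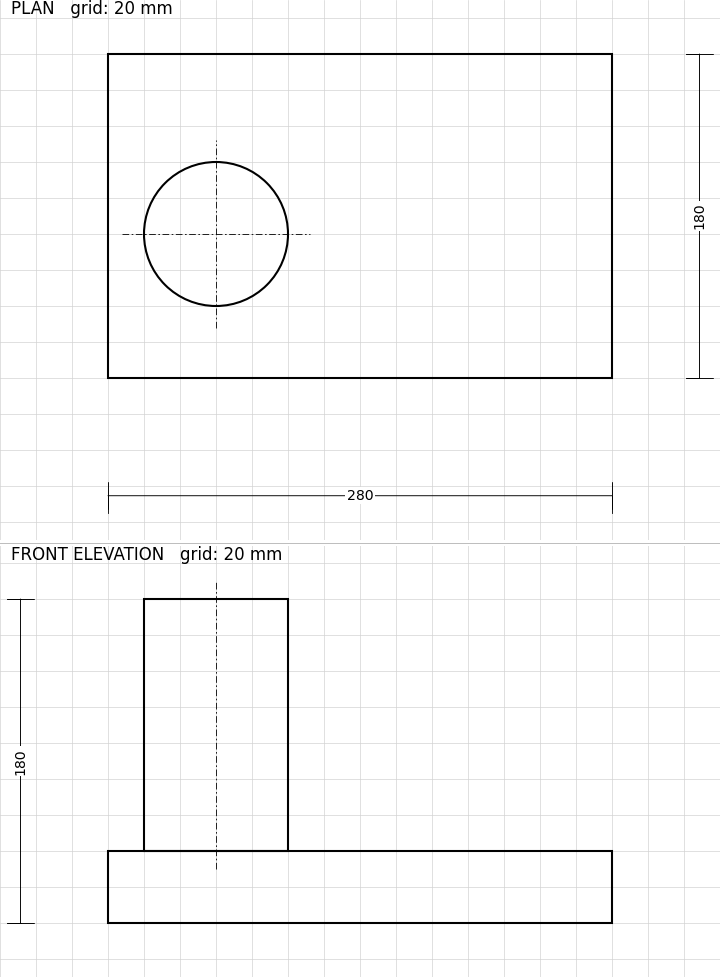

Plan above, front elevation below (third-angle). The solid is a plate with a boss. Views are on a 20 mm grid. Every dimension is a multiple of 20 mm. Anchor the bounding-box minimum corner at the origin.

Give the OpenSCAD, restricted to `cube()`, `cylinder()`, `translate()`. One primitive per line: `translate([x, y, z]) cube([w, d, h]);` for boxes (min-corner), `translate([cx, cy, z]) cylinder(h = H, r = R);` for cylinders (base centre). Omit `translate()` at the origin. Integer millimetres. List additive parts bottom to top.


cube([280, 180, 40]);
translate([60, 80, 40]) cylinder(h = 140, r = 40);


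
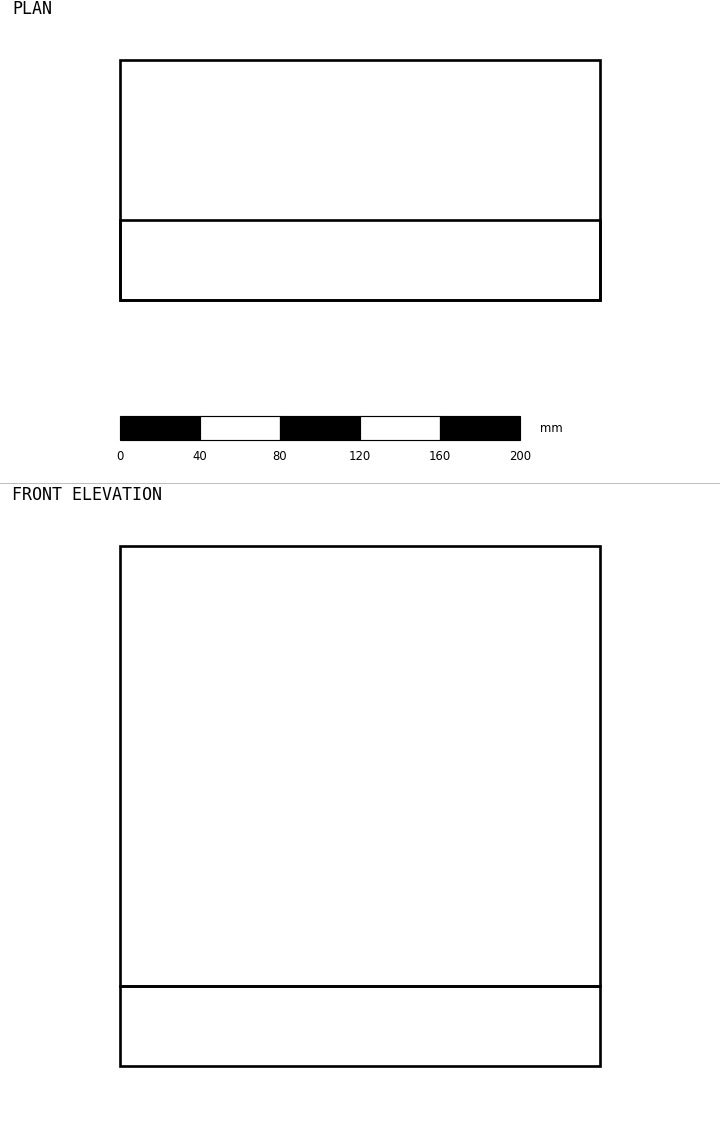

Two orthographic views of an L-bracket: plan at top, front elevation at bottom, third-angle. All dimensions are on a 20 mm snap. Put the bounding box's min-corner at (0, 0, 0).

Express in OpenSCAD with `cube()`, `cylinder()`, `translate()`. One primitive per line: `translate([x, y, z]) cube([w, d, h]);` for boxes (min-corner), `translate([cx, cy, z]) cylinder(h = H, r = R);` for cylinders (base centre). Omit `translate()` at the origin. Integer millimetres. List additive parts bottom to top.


cube([240, 120, 40]);
translate([0, 0, 40]) cube([240, 40, 220]);
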